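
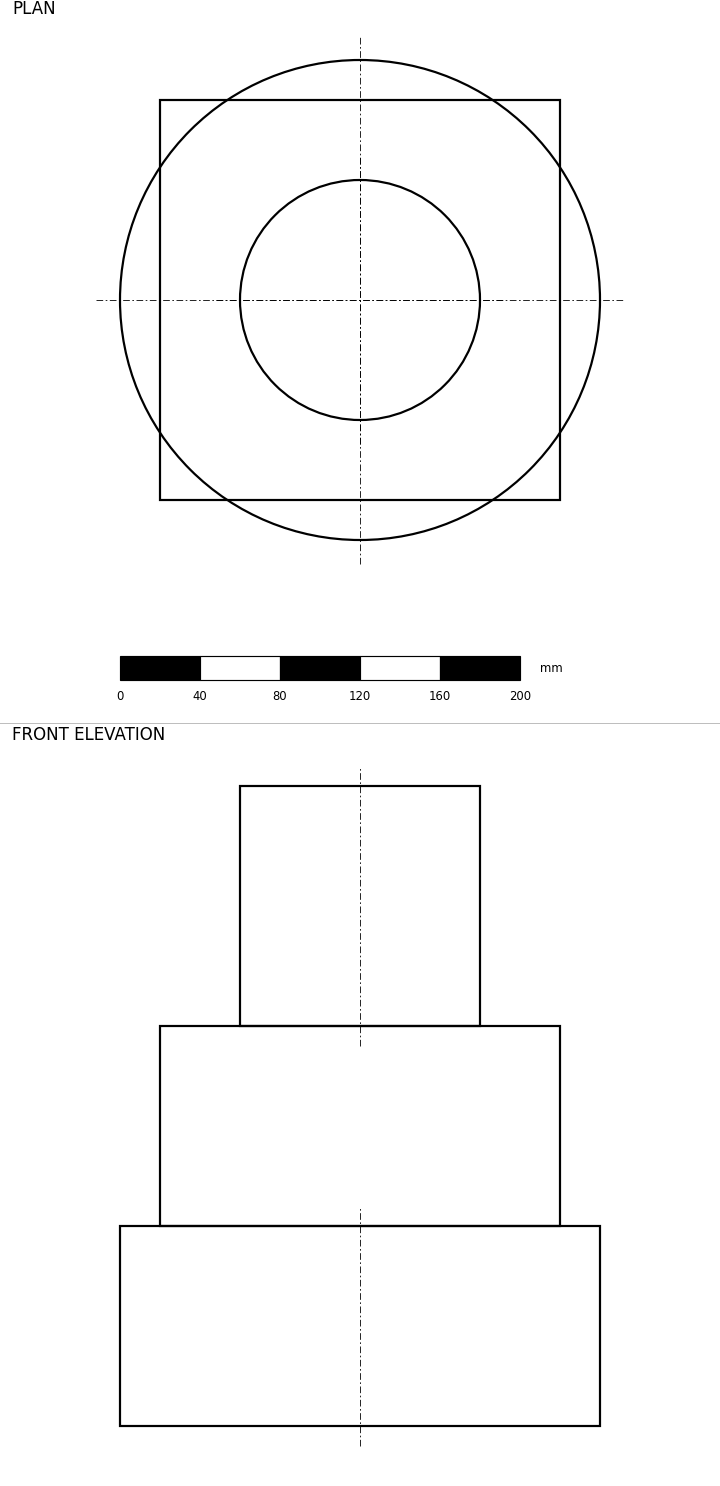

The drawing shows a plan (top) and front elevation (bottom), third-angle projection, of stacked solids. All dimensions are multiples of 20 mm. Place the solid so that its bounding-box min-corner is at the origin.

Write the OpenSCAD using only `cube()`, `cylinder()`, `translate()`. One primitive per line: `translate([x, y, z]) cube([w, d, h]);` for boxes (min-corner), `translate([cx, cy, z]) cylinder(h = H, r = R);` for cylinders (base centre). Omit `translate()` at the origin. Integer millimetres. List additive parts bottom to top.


translate([120, 120, 0]) cylinder(h = 100, r = 120);
translate([20, 20, 100]) cube([200, 200, 100]);
translate([120, 120, 200]) cylinder(h = 120, r = 60);


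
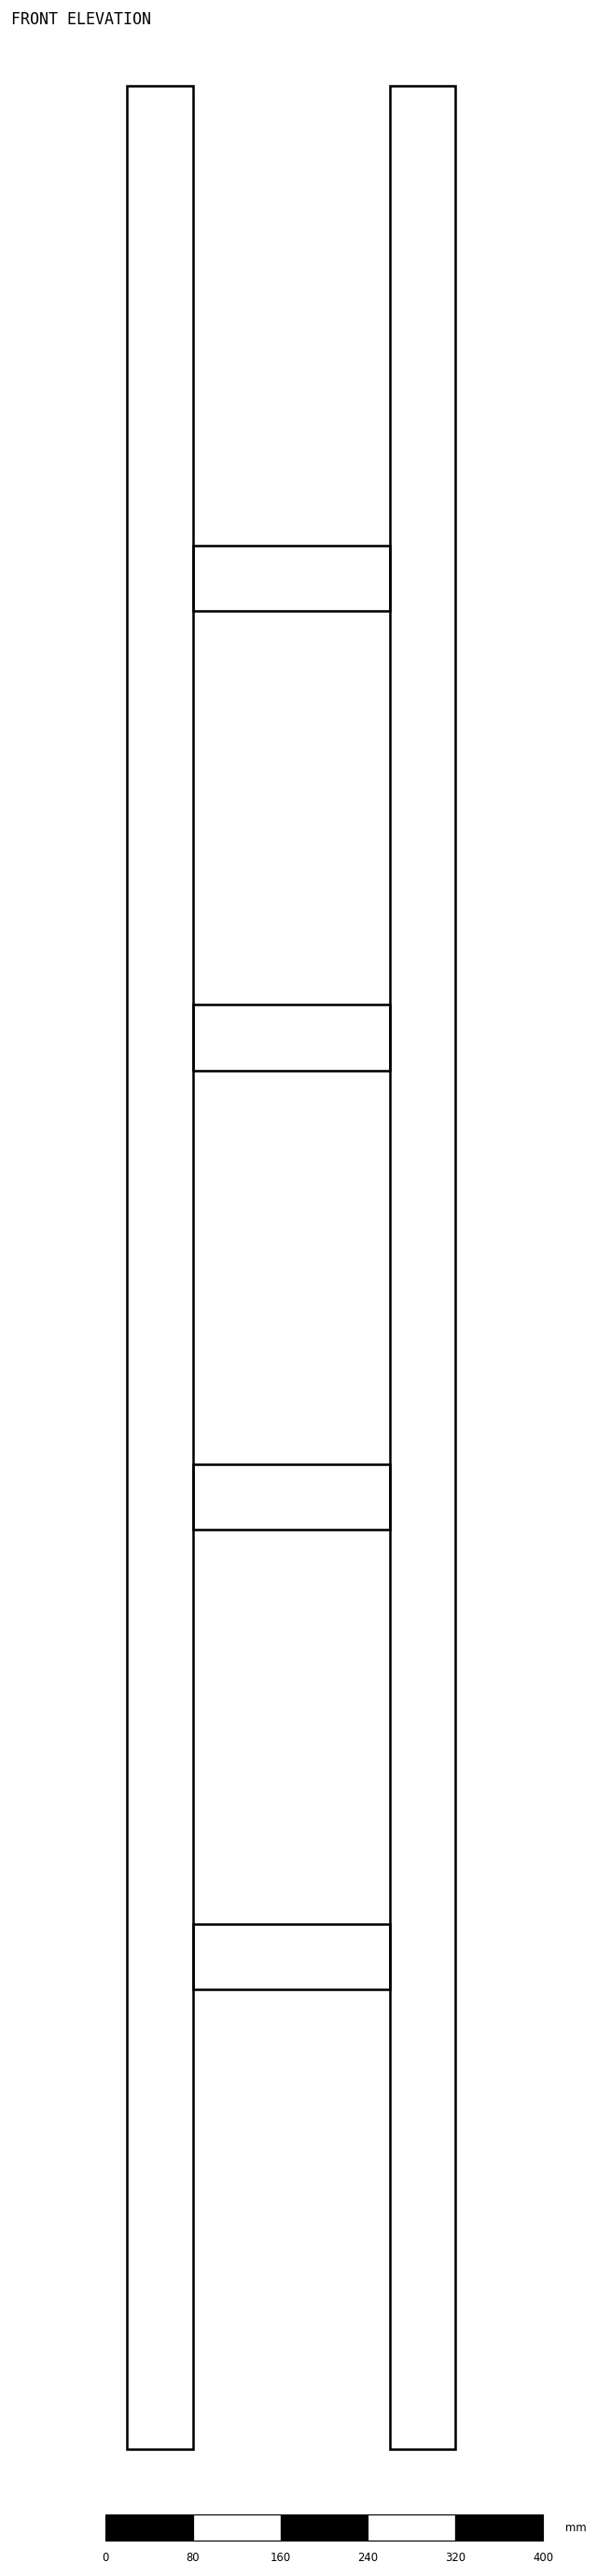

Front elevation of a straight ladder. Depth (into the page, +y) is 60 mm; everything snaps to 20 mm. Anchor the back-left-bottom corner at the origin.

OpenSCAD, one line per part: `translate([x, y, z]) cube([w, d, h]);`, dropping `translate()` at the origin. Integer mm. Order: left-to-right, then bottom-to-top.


cube([60, 60, 2160]);
translate([60, 0, 420]) cube([180, 60, 60]);
translate([60, 0, 840]) cube([180, 60, 60]);
translate([60, 0, 1260]) cube([180, 60, 60]);
translate([60, 0, 1680]) cube([180, 60, 60]);
translate([240, 0, 0]) cube([60, 60, 2160]);


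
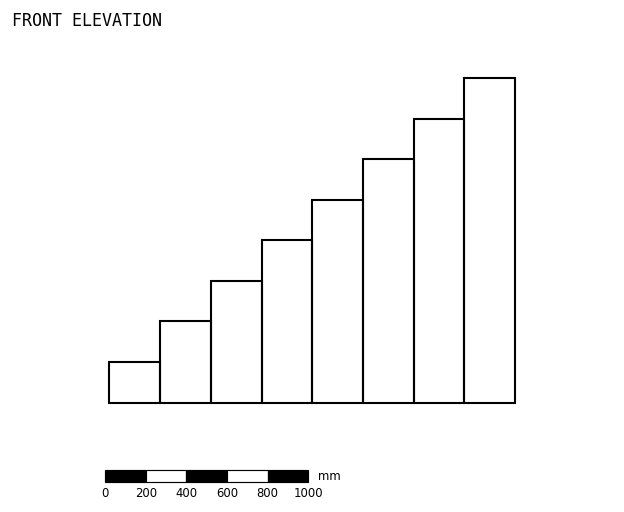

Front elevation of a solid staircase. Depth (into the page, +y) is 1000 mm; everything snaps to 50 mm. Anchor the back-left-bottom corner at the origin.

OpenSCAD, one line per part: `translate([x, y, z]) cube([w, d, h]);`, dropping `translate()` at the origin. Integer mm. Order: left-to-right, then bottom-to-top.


cube([250, 1000, 200]);
translate([250, 0, 0]) cube([250, 1000, 400]);
translate([500, 0, 0]) cube([250, 1000, 600]);
translate([750, 0, 0]) cube([250, 1000, 800]);
translate([1000, 0, 0]) cube([250, 1000, 1000]);
translate([1250, 0, 0]) cube([250, 1000, 1200]);
translate([1500, 0, 0]) cube([250, 1000, 1400]);
translate([1750, 0, 0]) cube([250, 1000, 1600]);


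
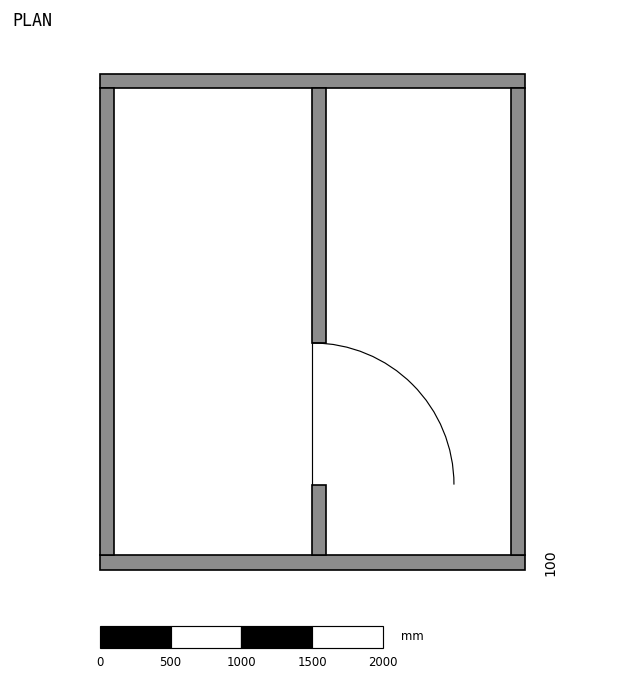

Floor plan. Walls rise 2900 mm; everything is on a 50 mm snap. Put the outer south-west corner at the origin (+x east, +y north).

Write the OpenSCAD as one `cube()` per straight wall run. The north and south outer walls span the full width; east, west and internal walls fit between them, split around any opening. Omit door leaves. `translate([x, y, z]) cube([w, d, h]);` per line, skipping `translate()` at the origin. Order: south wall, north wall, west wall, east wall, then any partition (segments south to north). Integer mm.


cube([3000, 100, 2900]);
translate([0, 3400, 0]) cube([3000, 100, 2900]);
translate([0, 100, 0]) cube([100, 3300, 2900]);
translate([2900, 100, 0]) cube([100, 3300, 2900]);
translate([1500, 100, 0]) cube([100, 500, 2900]);
translate([1500, 1600, 0]) cube([100, 1800, 2900]);


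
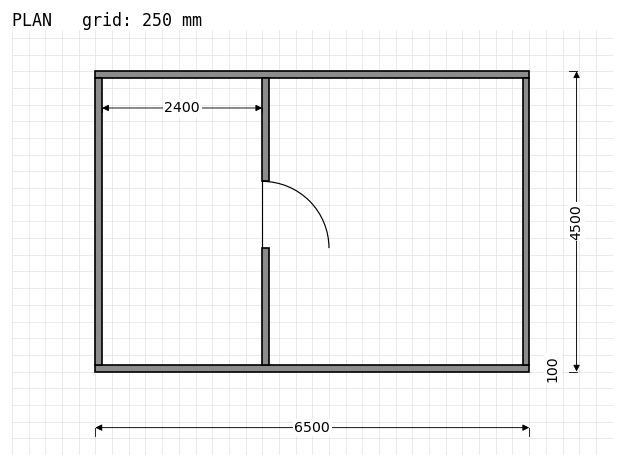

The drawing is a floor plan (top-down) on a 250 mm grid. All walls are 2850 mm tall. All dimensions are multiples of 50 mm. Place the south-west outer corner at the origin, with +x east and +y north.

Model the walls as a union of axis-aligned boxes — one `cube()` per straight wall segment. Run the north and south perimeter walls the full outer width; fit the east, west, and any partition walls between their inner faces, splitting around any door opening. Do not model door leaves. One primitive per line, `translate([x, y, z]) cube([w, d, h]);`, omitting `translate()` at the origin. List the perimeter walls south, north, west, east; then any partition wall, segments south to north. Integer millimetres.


cube([6500, 100, 2850]);
translate([0, 4400, 0]) cube([6500, 100, 2850]);
translate([0, 100, 0]) cube([100, 4300, 2850]);
translate([6400, 100, 0]) cube([100, 4300, 2850]);
translate([2500, 100, 0]) cube([100, 1750, 2850]);
translate([2500, 2850, 0]) cube([100, 1550, 2850]);


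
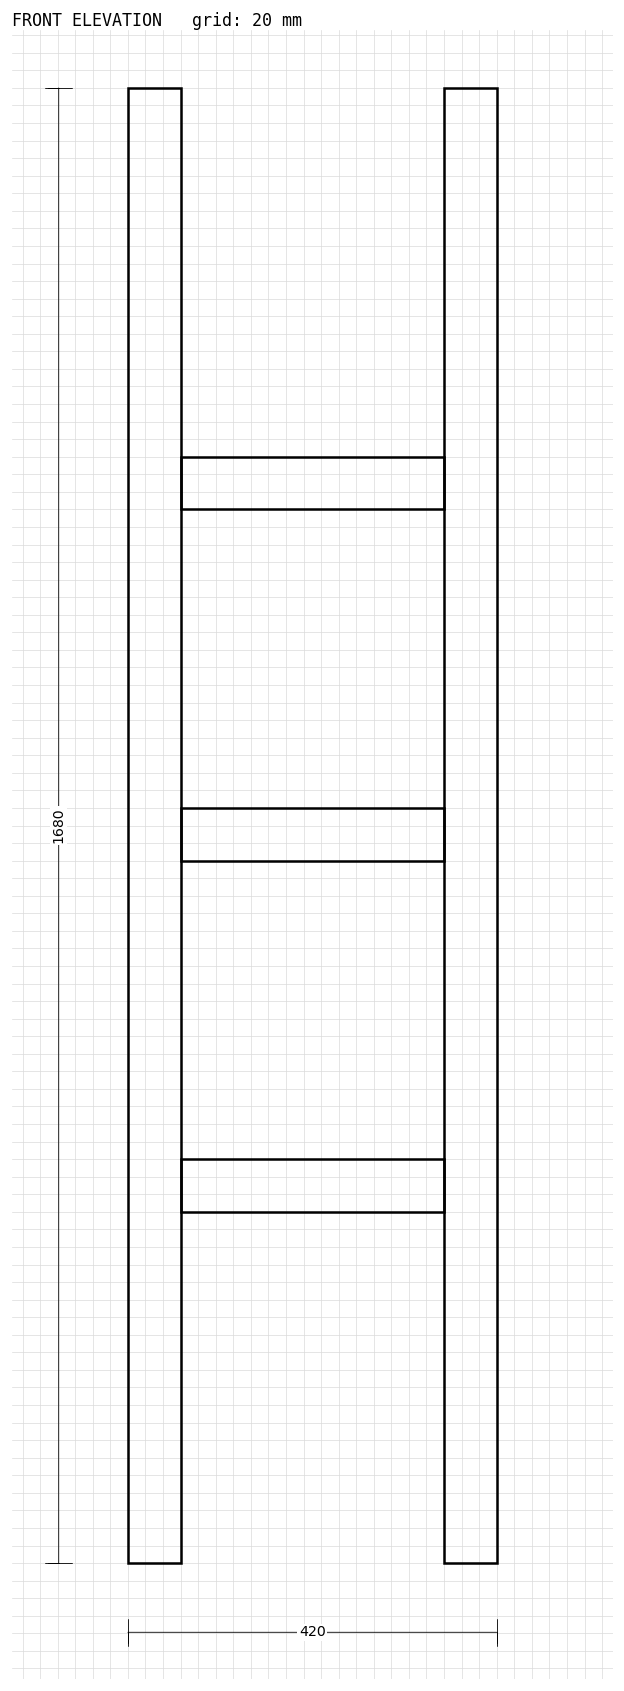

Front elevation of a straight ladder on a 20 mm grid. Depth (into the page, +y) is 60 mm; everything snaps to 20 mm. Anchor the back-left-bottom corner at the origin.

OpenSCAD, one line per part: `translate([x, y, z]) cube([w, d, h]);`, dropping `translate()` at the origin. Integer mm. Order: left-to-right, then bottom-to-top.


cube([60, 60, 1680]);
translate([60, 0, 400]) cube([300, 60, 60]);
translate([60, 0, 800]) cube([300, 60, 60]);
translate([60, 0, 1200]) cube([300, 60, 60]);
translate([360, 0, 0]) cube([60, 60, 1680]);


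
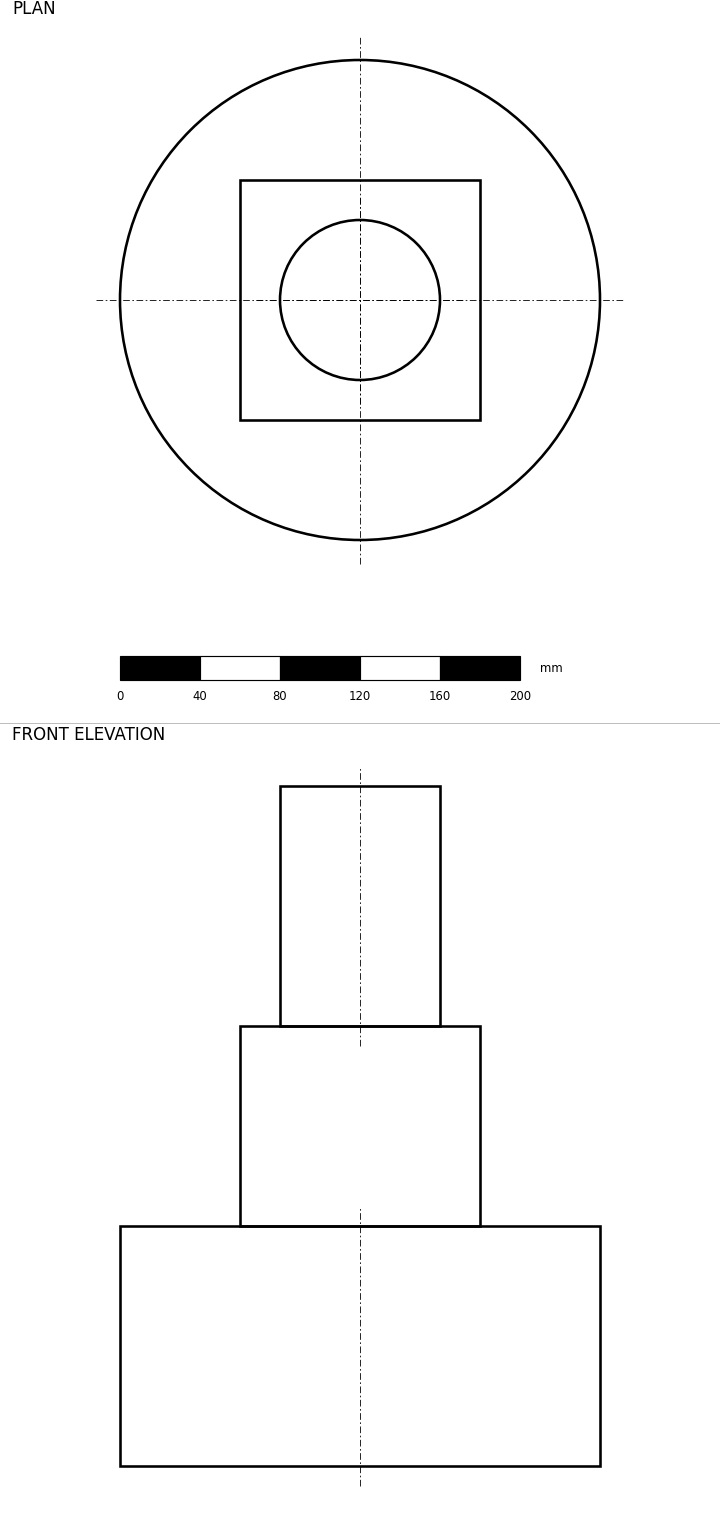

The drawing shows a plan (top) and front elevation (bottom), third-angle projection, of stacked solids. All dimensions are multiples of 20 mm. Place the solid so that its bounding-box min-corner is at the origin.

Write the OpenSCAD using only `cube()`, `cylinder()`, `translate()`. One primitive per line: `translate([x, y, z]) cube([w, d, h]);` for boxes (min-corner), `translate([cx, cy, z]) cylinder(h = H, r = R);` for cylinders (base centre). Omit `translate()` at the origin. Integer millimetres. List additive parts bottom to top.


translate([120, 120, 0]) cylinder(h = 120, r = 120);
translate([60, 60, 120]) cube([120, 120, 100]);
translate([120, 120, 220]) cylinder(h = 120, r = 40);


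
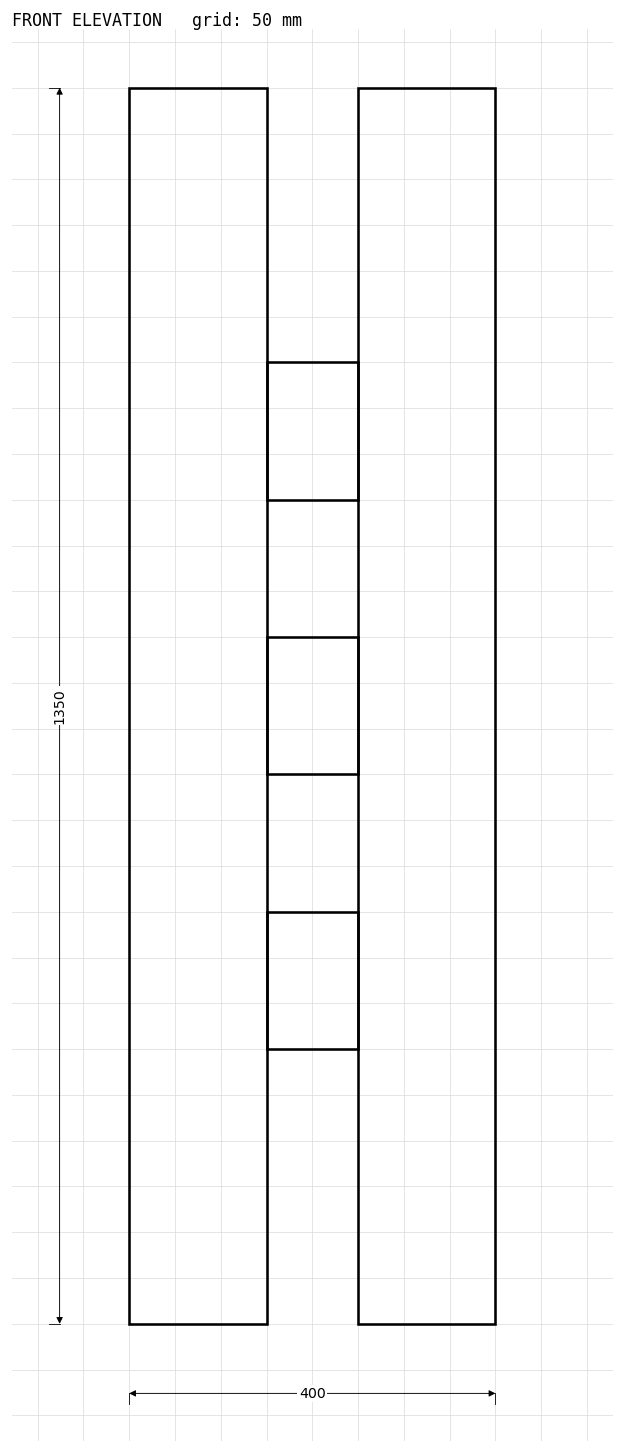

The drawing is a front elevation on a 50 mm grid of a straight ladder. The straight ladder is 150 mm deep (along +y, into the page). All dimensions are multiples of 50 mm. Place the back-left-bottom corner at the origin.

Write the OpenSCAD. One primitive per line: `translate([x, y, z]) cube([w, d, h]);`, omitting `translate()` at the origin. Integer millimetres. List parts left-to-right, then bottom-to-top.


cube([150, 150, 1350]);
translate([150, 0, 300]) cube([100, 150, 150]);
translate([150, 0, 600]) cube([100, 150, 150]);
translate([150, 0, 900]) cube([100, 150, 150]);
translate([250, 0, 0]) cube([150, 150, 1350]);


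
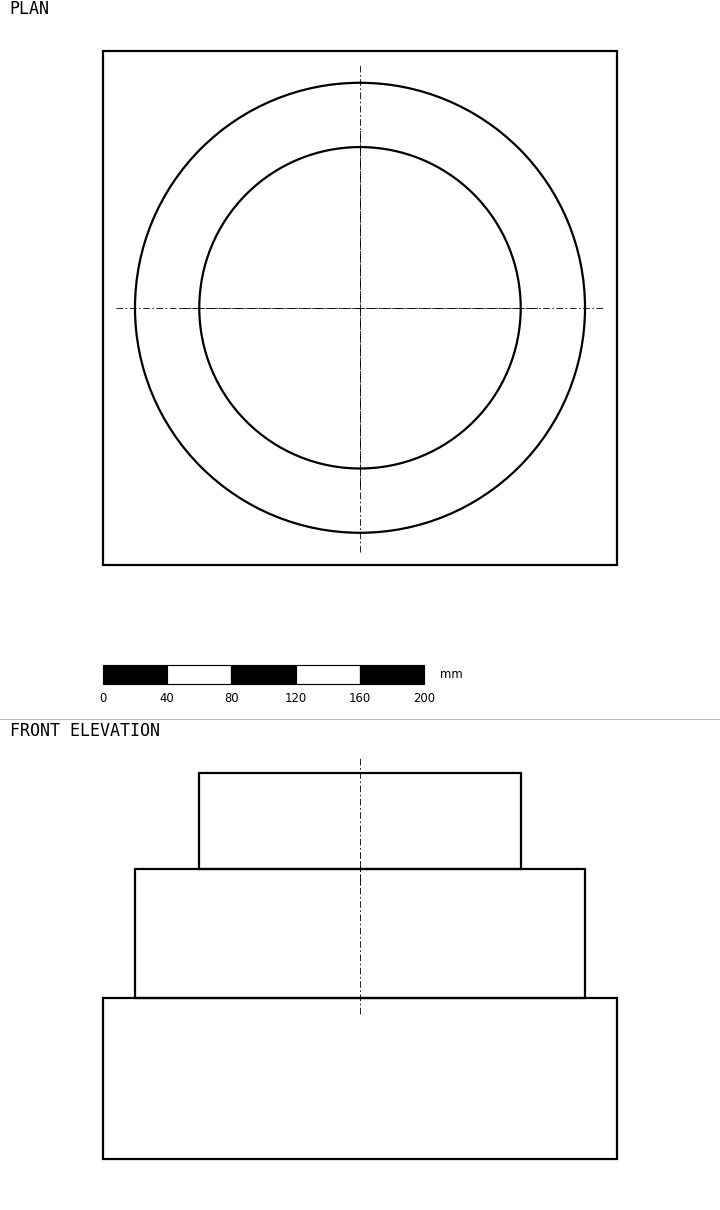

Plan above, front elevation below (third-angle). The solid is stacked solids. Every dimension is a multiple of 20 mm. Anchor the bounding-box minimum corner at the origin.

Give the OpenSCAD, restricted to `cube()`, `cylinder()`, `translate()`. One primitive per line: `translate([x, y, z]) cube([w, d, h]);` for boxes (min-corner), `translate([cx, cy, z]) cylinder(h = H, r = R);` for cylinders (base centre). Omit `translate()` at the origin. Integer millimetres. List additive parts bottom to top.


cube([320, 320, 100]);
translate([160, 160, 100]) cylinder(h = 80, r = 140);
translate([160, 160, 180]) cylinder(h = 60, r = 100);


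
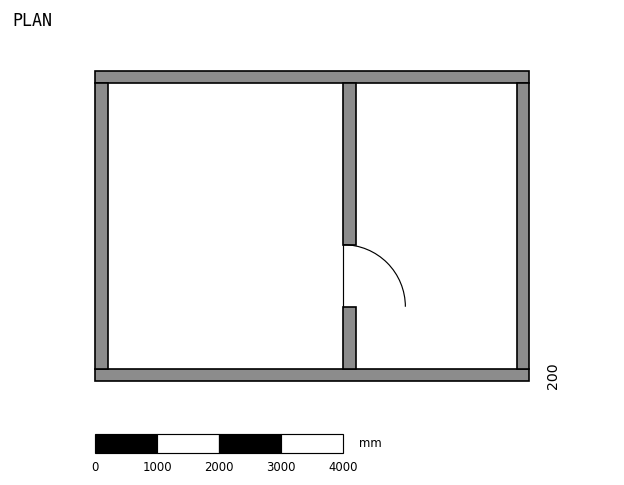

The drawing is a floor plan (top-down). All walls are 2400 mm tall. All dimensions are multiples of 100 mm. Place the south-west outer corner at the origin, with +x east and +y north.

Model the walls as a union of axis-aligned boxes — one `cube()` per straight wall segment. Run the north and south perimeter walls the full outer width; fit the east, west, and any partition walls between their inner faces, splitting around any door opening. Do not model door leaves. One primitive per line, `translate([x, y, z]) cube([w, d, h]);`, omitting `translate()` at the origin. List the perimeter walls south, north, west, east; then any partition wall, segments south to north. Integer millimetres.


cube([7000, 200, 2400]);
translate([0, 4800, 0]) cube([7000, 200, 2400]);
translate([0, 200, 0]) cube([200, 4600, 2400]);
translate([6800, 200, 0]) cube([200, 4600, 2400]);
translate([4000, 200, 0]) cube([200, 1000, 2400]);
translate([4000, 2200, 0]) cube([200, 2600, 2400]);


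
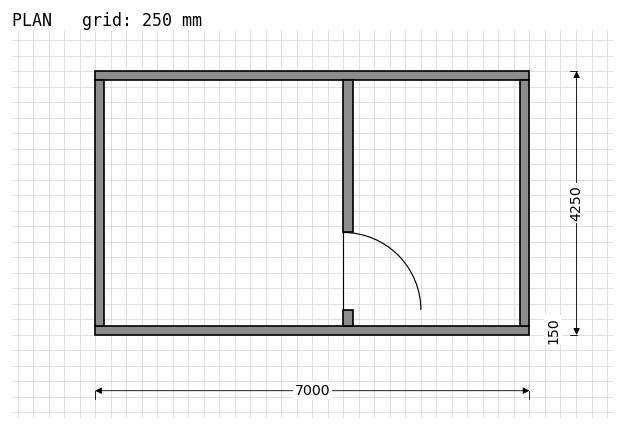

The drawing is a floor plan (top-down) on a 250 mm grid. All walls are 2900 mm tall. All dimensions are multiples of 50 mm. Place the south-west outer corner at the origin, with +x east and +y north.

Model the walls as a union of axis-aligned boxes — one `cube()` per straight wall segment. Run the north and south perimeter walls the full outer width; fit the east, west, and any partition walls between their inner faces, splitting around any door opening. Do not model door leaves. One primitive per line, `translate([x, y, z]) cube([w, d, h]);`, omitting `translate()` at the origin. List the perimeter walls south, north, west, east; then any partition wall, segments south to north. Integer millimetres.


cube([7000, 150, 2900]);
translate([0, 4100, 0]) cube([7000, 150, 2900]);
translate([0, 150, 0]) cube([150, 3950, 2900]);
translate([6850, 150, 0]) cube([150, 3950, 2900]);
translate([4000, 150, 0]) cube([150, 250, 2900]);
translate([4000, 1650, 0]) cube([150, 2450, 2900]);


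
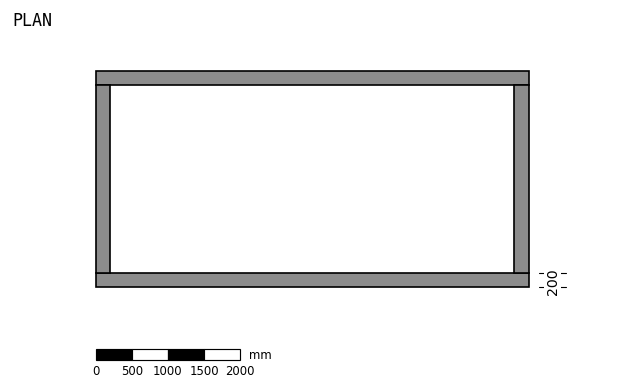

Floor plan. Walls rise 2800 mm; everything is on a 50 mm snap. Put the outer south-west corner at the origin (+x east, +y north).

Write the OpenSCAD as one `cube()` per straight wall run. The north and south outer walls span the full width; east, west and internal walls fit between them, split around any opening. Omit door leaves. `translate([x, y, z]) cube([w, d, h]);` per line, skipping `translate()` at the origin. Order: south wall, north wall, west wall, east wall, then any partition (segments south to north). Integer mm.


cube([6000, 200, 2800]);
translate([0, 2800, 0]) cube([6000, 200, 2800]);
translate([0, 200, 0]) cube([200, 2600, 2800]);
translate([5800, 200, 0]) cube([200, 2600, 2800]);


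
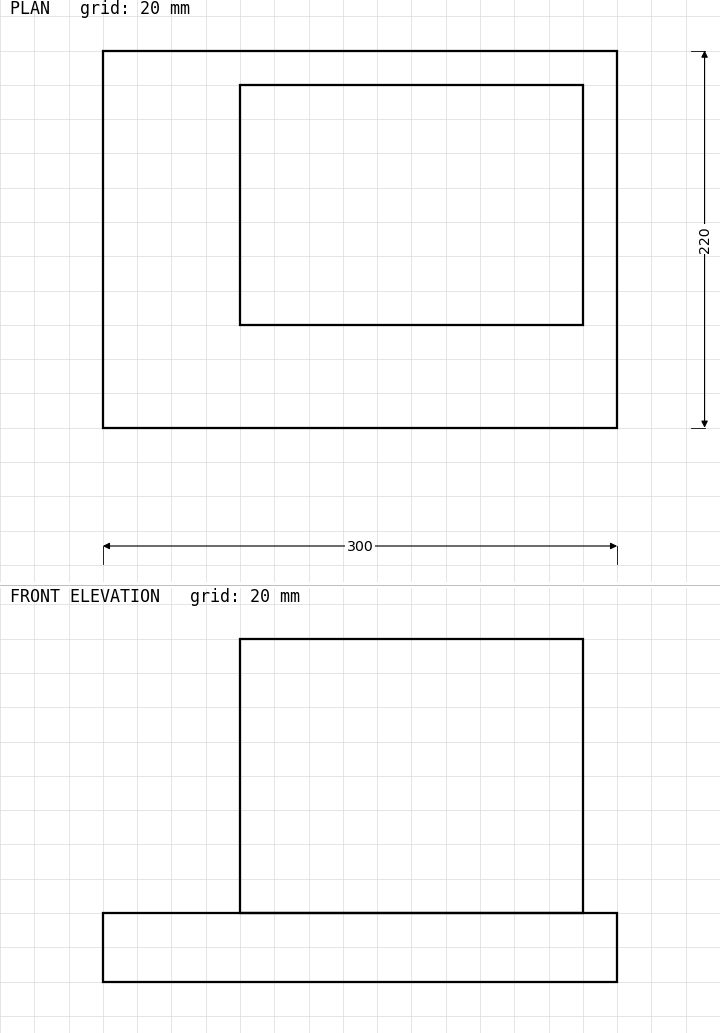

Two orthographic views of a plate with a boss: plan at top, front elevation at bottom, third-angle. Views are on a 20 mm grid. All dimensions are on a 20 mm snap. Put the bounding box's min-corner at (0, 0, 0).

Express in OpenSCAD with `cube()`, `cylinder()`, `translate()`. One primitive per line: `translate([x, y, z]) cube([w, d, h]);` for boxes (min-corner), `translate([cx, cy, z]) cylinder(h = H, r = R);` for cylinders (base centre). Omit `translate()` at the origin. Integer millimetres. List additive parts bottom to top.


cube([300, 220, 40]);
translate([80, 60, 40]) cube([200, 140, 160]);


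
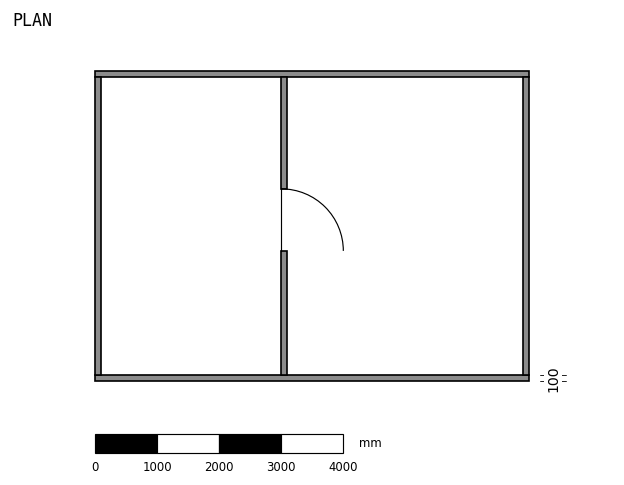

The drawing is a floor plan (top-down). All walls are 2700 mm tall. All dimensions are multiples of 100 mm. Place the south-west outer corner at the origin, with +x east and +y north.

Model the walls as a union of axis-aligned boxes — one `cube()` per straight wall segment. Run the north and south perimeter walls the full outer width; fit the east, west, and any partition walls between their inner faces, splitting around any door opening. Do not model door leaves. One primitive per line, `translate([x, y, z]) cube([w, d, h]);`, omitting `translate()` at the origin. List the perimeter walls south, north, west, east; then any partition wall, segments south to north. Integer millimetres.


cube([7000, 100, 2700]);
translate([0, 4900, 0]) cube([7000, 100, 2700]);
translate([0, 100, 0]) cube([100, 4800, 2700]);
translate([6900, 100, 0]) cube([100, 4800, 2700]);
translate([3000, 100, 0]) cube([100, 2000, 2700]);
translate([3000, 3100, 0]) cube([100, 1800, 2700]);


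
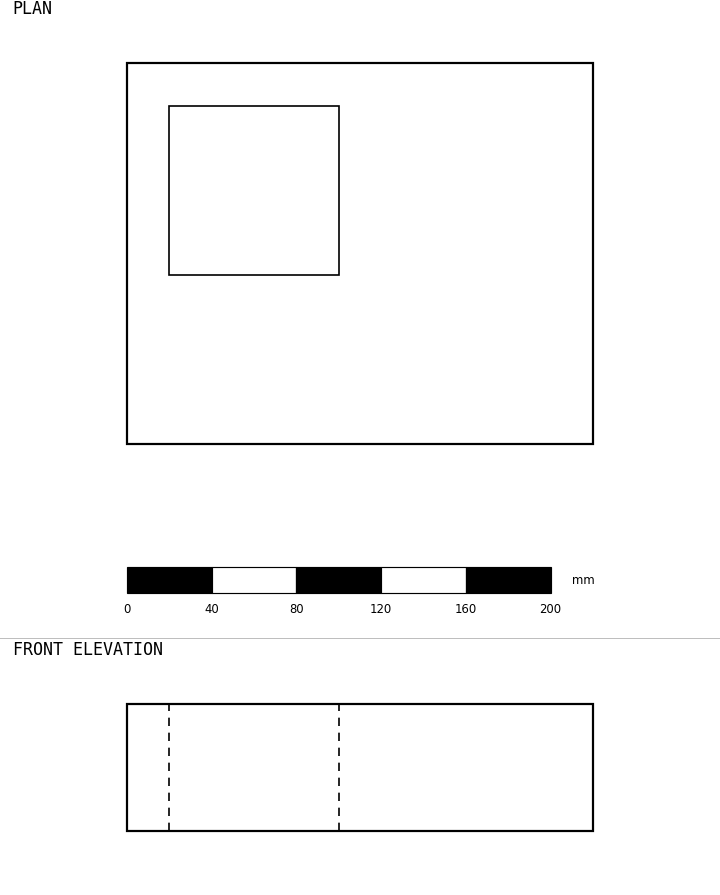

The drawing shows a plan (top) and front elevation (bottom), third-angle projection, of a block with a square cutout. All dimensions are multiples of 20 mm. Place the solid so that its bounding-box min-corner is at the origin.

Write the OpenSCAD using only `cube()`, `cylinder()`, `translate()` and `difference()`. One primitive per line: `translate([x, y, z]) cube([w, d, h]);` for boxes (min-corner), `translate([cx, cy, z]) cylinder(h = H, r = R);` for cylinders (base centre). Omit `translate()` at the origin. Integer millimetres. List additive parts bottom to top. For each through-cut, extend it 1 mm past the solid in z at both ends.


difference() {
  cube([220, 180, 60]);
  translate([20, 80, -1]) cube([80, 80, 62]);
}


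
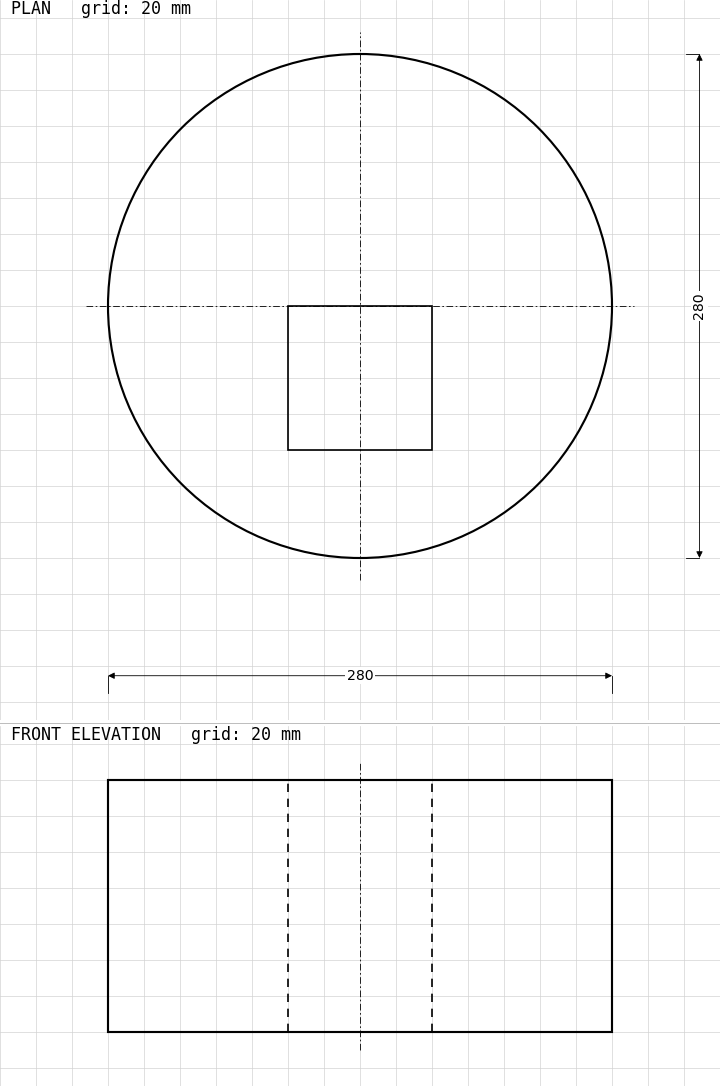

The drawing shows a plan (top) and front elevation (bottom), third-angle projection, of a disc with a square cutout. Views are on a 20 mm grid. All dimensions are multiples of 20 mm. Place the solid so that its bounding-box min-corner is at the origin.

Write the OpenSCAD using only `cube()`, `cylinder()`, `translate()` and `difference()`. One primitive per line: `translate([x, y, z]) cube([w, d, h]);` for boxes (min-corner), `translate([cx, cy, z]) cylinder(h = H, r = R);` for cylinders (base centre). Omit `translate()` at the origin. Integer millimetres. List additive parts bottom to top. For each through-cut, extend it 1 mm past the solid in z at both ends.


difference() {
  translate([140, 140, 0]) cylinder(h = 140, r = 140);
  translate([100, 60, -1]) cube([80, 80, 142]);
}


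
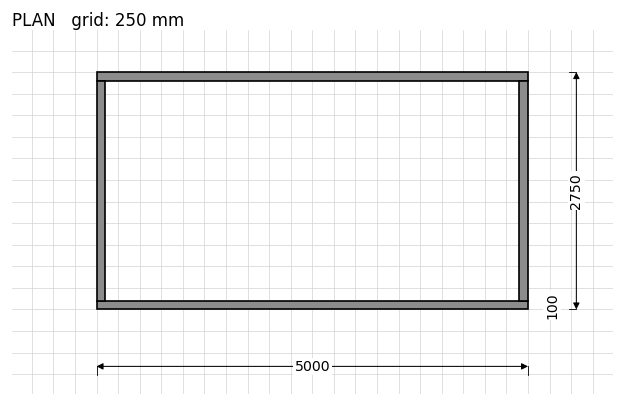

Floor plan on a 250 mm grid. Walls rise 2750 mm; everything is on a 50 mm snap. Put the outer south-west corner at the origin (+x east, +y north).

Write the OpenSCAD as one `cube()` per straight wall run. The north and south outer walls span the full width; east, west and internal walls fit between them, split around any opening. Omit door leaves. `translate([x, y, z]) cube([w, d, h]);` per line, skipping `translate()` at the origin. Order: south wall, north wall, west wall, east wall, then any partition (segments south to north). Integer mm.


cube([5000, 100, 2750]);
translate([0, 2650, 0]) cube([5000, 100, 2750]);
translate([0, 100, 0]) cube([100, 2550, 2750]);
translate([4900, 100, 0]) cube([100, 2550, 2750]);


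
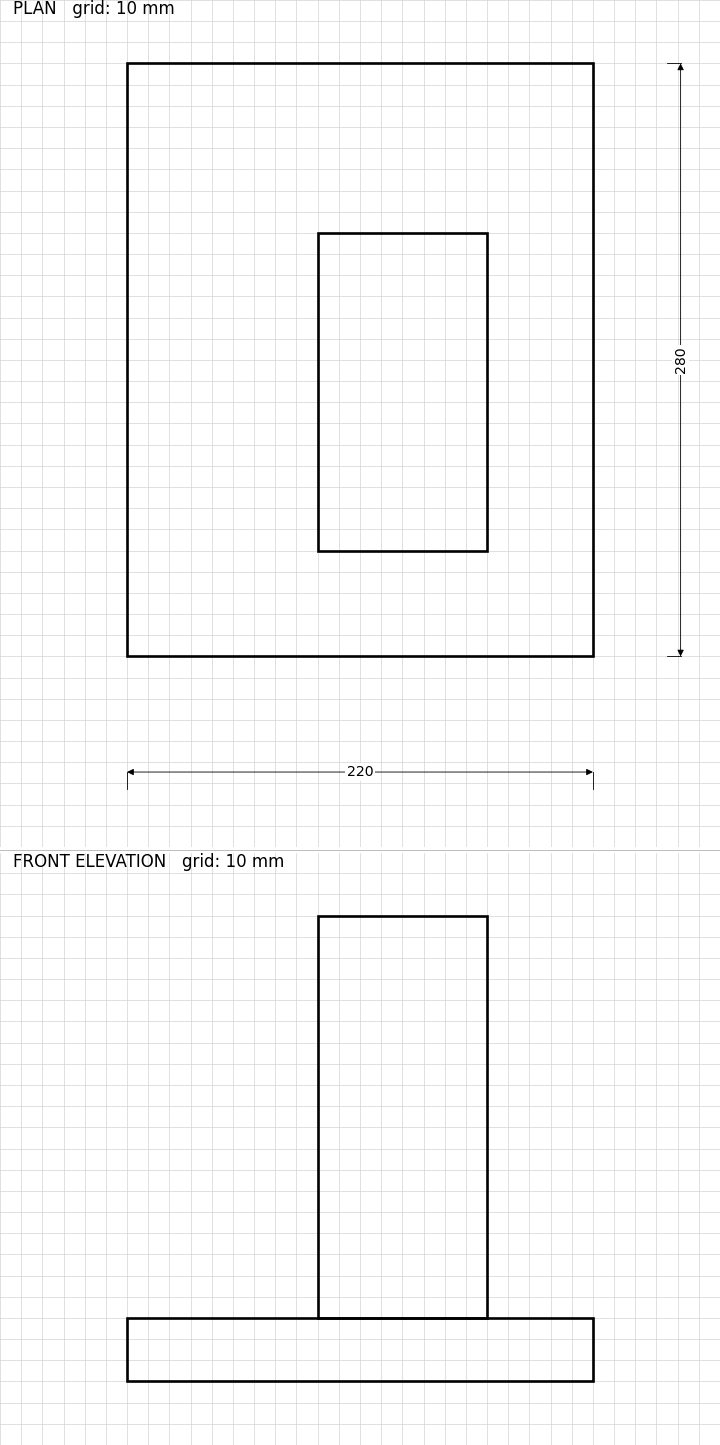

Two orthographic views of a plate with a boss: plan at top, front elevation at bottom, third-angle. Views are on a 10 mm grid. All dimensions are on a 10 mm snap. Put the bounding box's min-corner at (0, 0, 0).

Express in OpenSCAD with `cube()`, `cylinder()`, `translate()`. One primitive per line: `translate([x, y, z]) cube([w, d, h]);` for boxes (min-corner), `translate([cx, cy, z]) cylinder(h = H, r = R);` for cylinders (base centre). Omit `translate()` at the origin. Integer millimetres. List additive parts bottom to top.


cube([220, 280, 30]);
translate([90, 50, 30]) cube([80, 150, 190]);


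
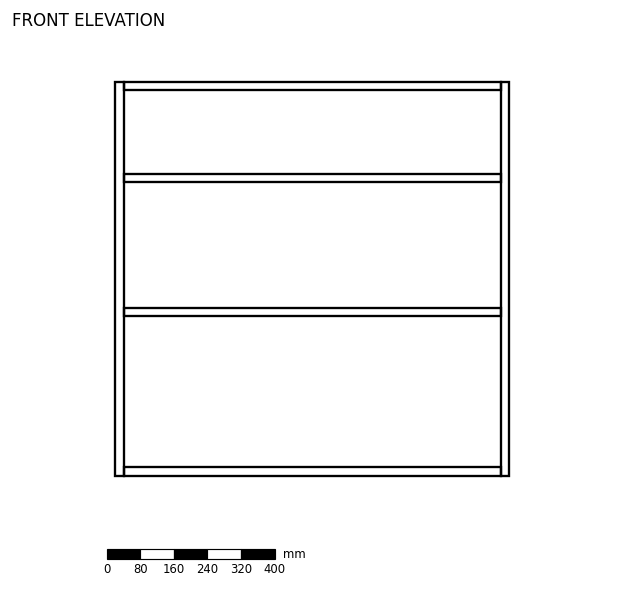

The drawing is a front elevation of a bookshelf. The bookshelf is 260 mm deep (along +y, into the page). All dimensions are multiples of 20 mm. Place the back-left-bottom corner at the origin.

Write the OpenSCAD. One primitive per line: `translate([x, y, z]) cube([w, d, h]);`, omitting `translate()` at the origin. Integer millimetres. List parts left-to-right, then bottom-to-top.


cube([20, 260, 940]);
translate([20, 0, 0]) cube([900, 260, 20]);
translate([20, 0, 380]) cube([900, 260, 20]);
translate([20, 0, 700]) cube([900, 260, 20]);
translate([20, 0, 920]) cube([900, 260, 20]);
translate([920, 0, 0]) cube([20, 260, 940]);


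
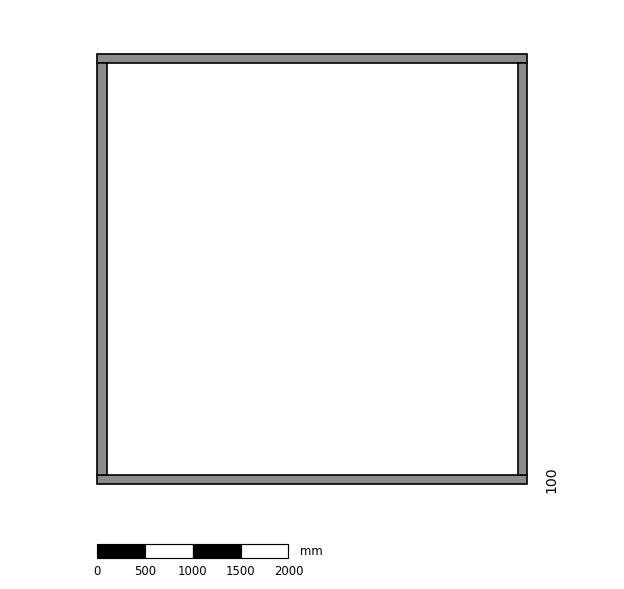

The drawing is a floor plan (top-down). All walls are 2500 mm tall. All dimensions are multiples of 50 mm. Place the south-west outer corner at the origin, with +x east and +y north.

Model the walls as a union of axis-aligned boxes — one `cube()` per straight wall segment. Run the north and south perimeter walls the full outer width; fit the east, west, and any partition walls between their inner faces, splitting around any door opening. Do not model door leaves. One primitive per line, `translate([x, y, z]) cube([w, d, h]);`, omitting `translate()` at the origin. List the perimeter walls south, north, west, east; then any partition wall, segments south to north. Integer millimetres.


cube([4500, 100, 2500]);
translate([0, 4400, 0]) cube([4500, 100, 2500]);
translate([0, 100, 0]) cube([100, 4300, 2500]);
translate([4400, 100, 0]) cube([100, 4300, 2500]);


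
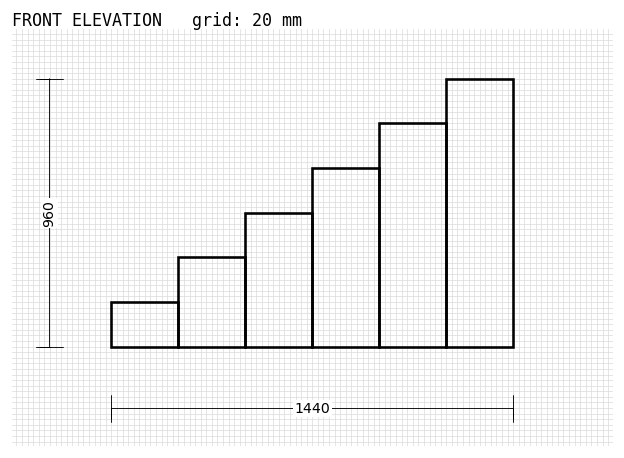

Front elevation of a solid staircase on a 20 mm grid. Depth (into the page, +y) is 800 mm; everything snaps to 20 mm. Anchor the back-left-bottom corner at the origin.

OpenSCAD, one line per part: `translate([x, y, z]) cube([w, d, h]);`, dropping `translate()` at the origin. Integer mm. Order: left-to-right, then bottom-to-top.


cube([240, 800, 160]);
translate([240, 0, 0]) cube([240, 800, 320]);
translate([480, 0, 0]) cube([240, 800, 480]);
translate([720, 0, 0]) cube([240, 800, 640]);
translate([960, 0, 0]) cube([240, 800, 800]);
translate([1200, 0, 0]) cube([240, 800, 960]);


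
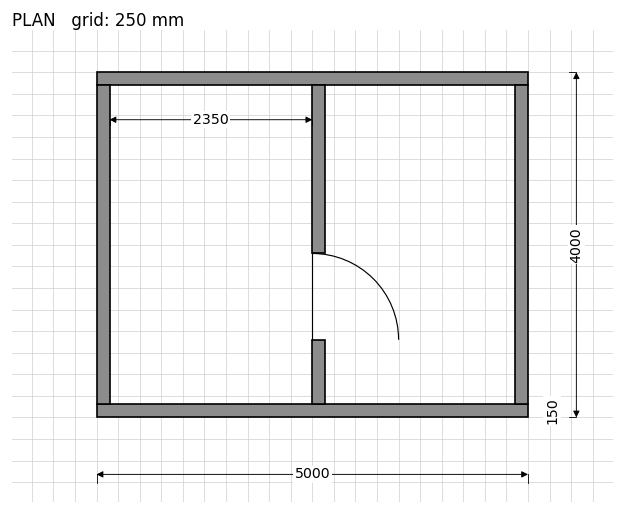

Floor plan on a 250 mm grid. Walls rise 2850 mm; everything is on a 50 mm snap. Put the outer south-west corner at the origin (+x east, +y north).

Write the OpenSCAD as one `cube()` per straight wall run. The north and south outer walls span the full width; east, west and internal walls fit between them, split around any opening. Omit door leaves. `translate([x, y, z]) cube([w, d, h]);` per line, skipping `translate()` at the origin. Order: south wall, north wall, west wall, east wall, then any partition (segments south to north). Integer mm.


cube([5000, 150, 2850]);
translate([0, 3850, 0]) cube([5000, 150, 2850]);
translate([0, 150, 0]) cube([150, 3700, 2850]);
translate([4850, 150, 0]) cube([150, 3700, 2850]);
translate([2500, 150, 0]) cube([150, 750, 2850]);
translate([2500, 1900, 0]) cube([150, 1950, 2850]);


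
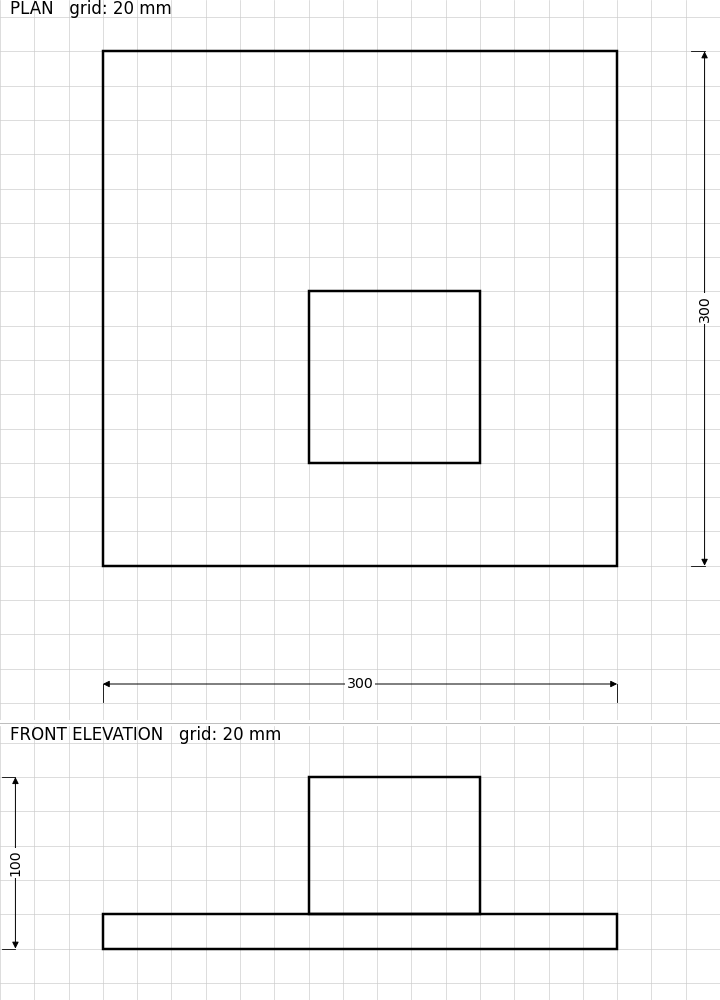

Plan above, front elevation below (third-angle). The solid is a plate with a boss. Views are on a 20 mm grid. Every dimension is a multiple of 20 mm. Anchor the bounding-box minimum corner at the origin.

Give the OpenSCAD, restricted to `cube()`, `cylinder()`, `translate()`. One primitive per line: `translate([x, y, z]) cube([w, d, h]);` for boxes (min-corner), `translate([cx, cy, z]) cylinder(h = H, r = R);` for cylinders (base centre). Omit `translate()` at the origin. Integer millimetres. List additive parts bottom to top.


cube([300, 300, 20]);
translate([120, 60, 20]) cube([100, 100, 80]);


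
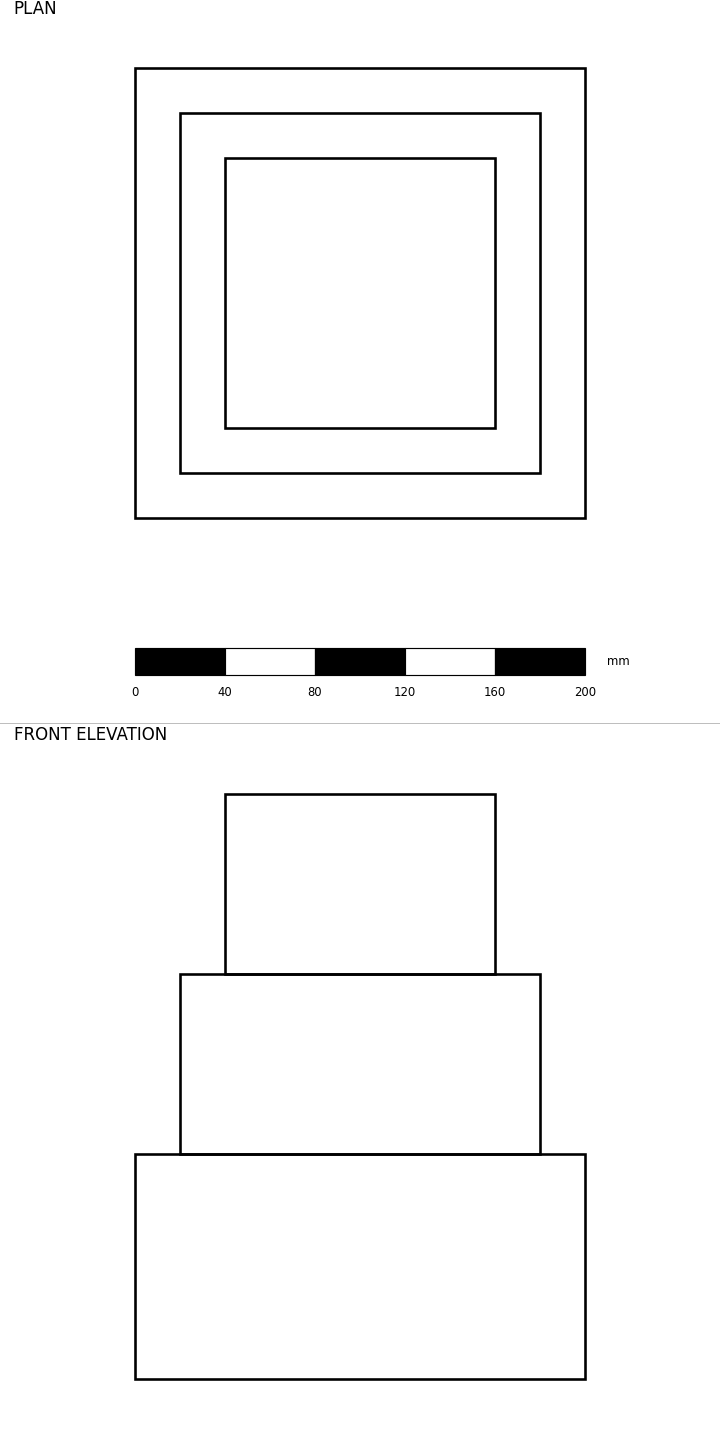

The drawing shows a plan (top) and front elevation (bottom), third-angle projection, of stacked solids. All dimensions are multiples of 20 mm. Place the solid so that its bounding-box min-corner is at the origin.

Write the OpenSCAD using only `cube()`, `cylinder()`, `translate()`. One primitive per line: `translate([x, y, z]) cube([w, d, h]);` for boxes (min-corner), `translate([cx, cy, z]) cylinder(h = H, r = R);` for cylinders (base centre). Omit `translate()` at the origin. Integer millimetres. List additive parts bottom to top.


cube([200, 200, 100]);
translate([20, 20, 100]) cube([160, 160, 80]);
translate([40, 40, 180]) cube([120, 120, 80]);


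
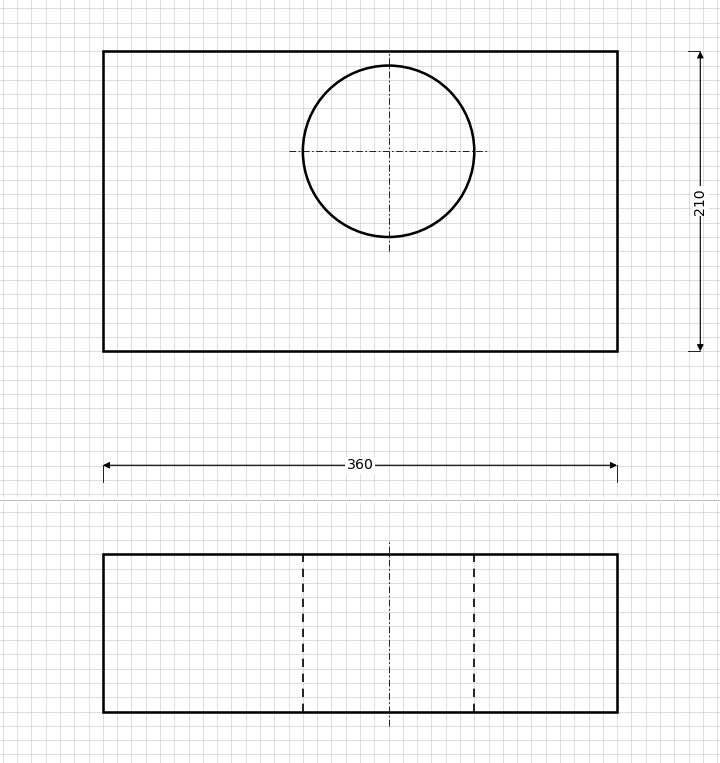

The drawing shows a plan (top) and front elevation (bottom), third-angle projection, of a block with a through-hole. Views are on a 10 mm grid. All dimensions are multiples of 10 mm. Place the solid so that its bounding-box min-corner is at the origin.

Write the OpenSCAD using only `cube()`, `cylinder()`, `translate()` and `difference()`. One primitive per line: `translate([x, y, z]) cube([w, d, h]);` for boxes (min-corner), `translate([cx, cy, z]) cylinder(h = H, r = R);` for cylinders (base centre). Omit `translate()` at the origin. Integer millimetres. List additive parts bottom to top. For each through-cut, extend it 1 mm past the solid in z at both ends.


difference() {
  cube([360, 210, 110]);
  translate([200, 140, -1]) cylinder(h = 112, r = 60);
}


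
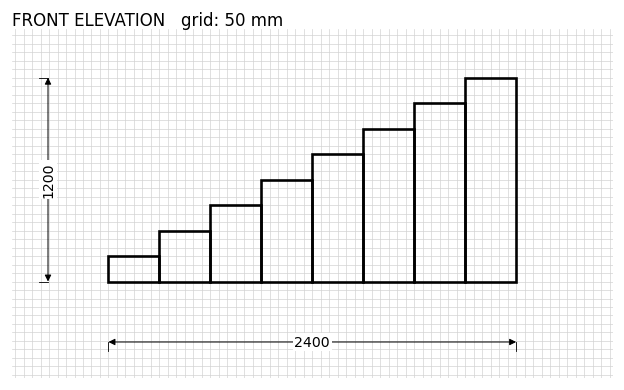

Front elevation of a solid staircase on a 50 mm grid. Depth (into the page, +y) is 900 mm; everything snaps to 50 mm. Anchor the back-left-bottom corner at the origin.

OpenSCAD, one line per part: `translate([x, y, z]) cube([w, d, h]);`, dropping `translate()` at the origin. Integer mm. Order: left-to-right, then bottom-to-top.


cube([300, 900, 150]);
translate([300, 0, 0]) cube([300, 900, 300]);
translate([600, 0, 0]) cube([300, 900, 450]);
translate([900, 0, 0]) cube([300, 900, 600]);
translate([1200, 0, 0]) cube([300, 900, 750]);
translate([1500, 0, 0]) cube([300, 900, 900]);
translate([1800, 0, 0]) cube([300, 900, 1050]);
translate([2100, 0, 0]) cube([300, 900, 1200]);


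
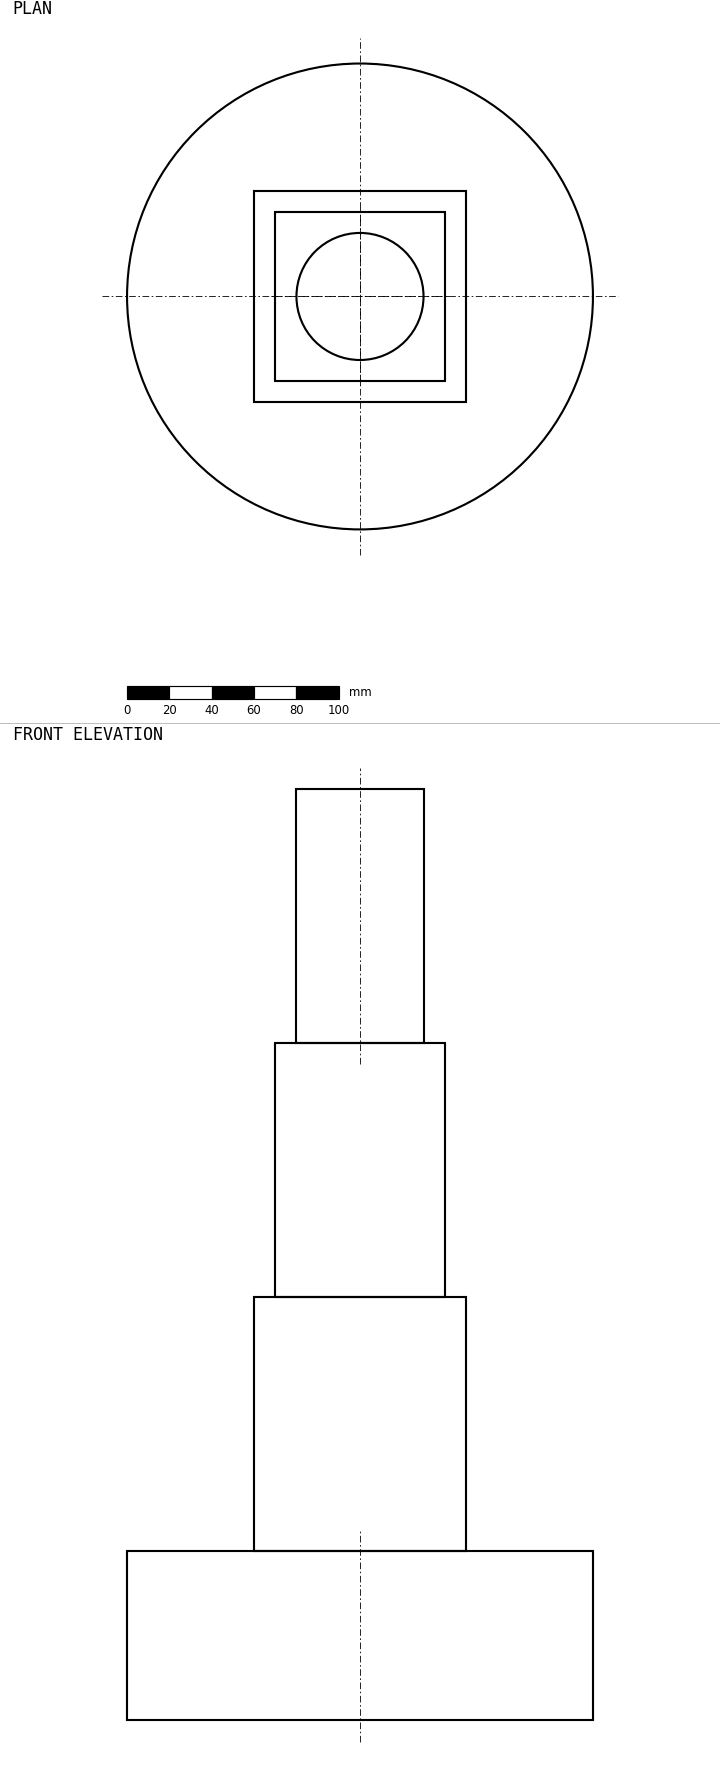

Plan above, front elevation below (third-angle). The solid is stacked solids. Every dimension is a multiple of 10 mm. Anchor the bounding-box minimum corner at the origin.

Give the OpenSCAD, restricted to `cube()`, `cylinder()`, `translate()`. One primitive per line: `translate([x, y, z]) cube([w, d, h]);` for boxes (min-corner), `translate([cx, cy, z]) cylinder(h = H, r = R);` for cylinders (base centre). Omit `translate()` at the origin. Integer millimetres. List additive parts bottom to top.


translate([110, 110, 0]) cylinder(h = 80, r = 110);
translate([60, 60, 80]) cube([100, 100, 120]);
translate([70, 70, 200]) cube([80, 80, 120]);
translate([110, 110, 320]) cylinder(h = 120, r = 30);


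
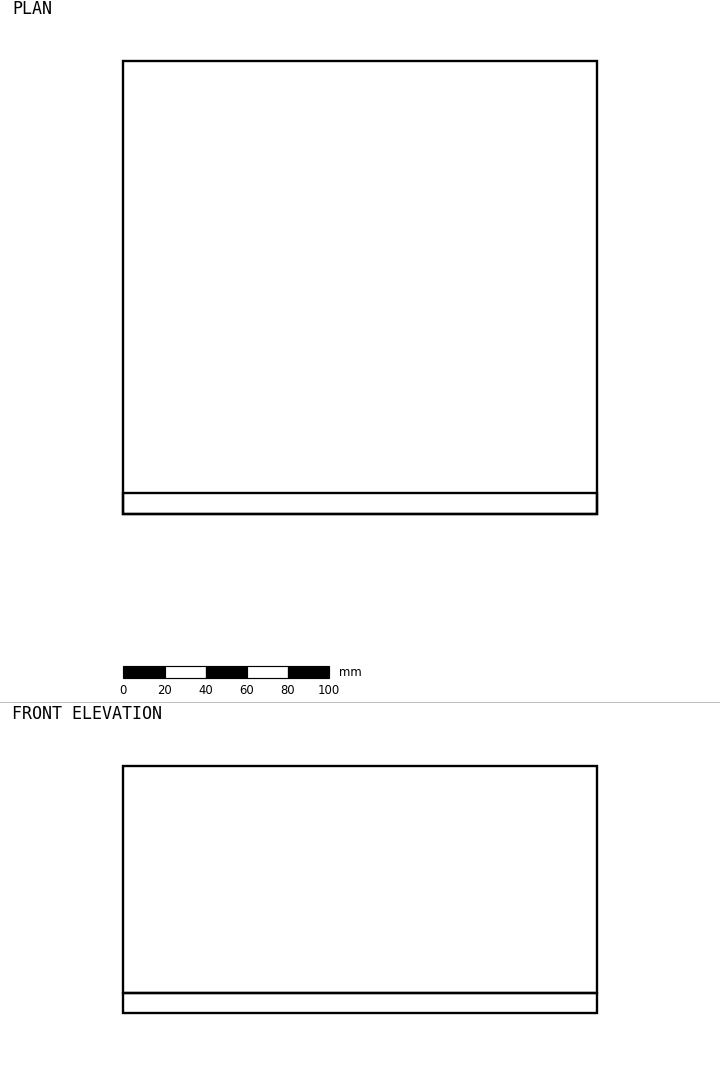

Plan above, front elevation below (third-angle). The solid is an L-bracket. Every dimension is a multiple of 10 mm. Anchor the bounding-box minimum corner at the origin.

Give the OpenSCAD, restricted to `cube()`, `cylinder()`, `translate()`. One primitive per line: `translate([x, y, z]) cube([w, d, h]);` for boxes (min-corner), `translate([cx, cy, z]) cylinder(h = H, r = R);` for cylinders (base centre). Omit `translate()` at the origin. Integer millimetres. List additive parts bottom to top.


cube([230, 220, 10]);
translate([0, 0, 10]) cube([230, 10, 110]);


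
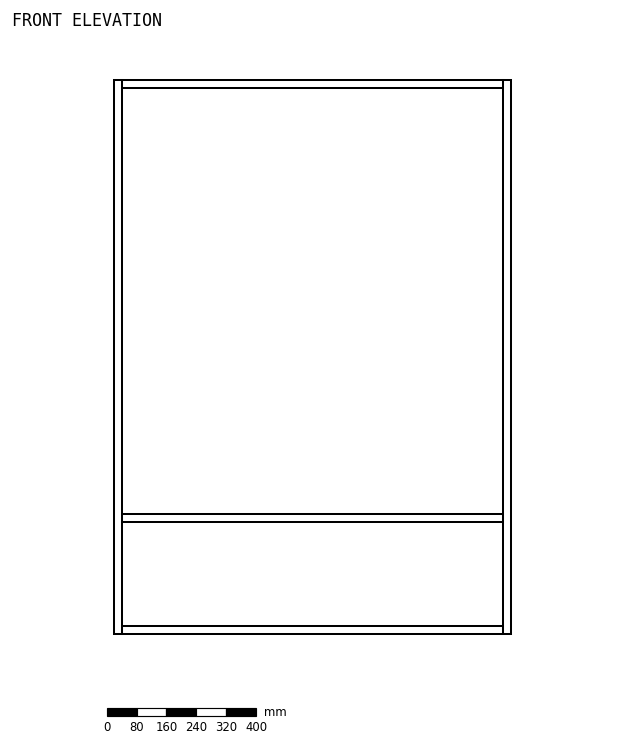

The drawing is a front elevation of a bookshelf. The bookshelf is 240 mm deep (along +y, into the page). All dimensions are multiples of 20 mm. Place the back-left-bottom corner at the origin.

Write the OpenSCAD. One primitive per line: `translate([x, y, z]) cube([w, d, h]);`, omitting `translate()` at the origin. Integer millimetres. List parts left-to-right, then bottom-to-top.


cube([20, 240, 1480]);
translate([20, 0, 0]) cube([1020, 240, 20]);
translate([20, 0, 300]) cube([1020, 240, 20]);
translate([20, 0, 1460]) cube([1020, 240, 20]);
translate([1040, 0, 0]) cube([20, 240, 1480]);


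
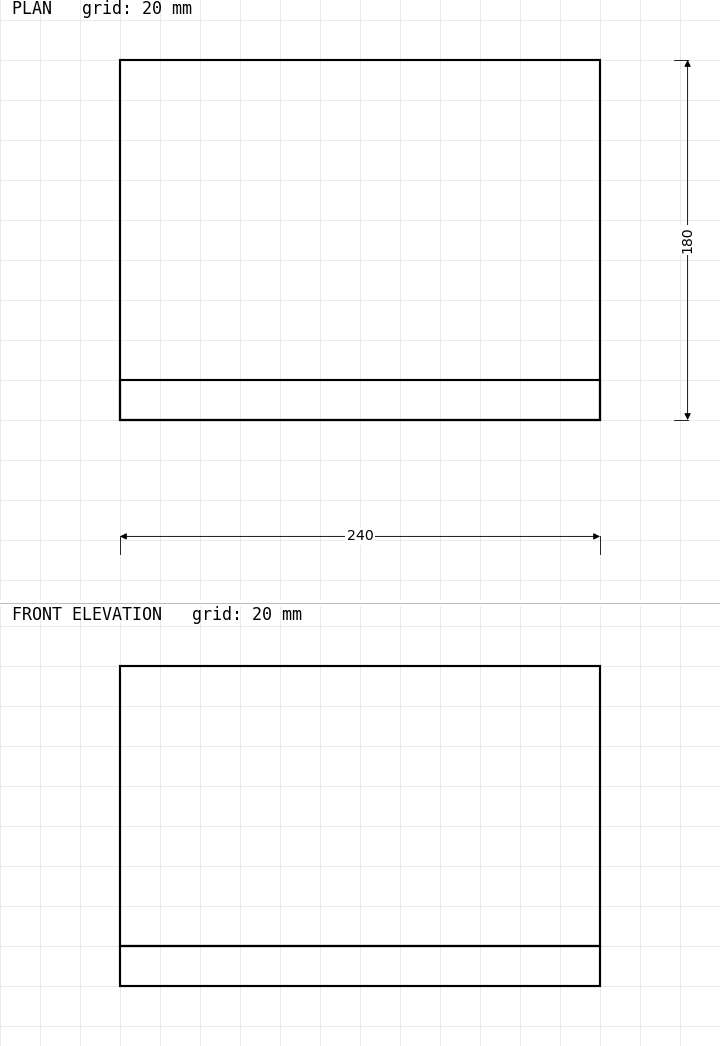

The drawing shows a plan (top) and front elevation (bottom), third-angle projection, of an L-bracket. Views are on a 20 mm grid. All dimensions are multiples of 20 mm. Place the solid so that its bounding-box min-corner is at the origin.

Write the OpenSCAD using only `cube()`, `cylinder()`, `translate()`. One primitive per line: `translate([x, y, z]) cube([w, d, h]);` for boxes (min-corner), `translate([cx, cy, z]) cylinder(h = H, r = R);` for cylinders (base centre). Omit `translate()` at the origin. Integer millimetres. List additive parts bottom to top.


cube([240, 180, 20]);
translate([0, 0, 20]) cube([240, 20, 140]);


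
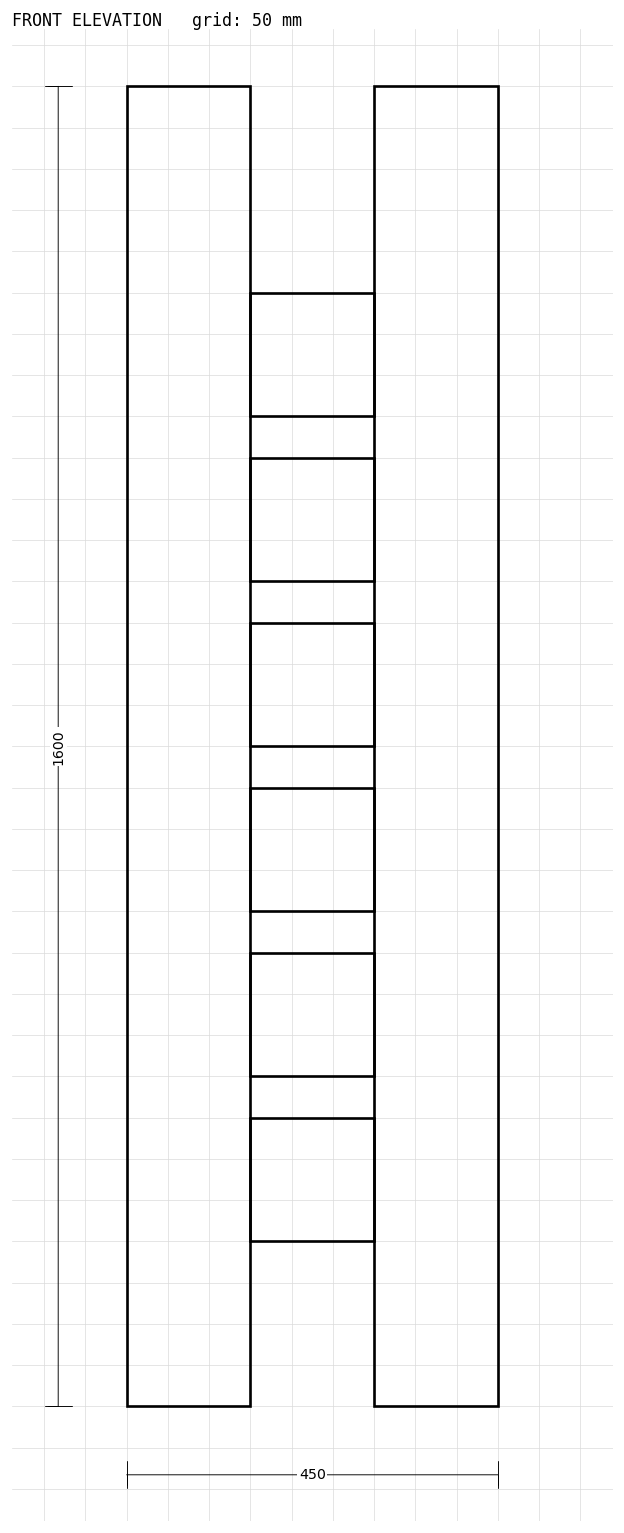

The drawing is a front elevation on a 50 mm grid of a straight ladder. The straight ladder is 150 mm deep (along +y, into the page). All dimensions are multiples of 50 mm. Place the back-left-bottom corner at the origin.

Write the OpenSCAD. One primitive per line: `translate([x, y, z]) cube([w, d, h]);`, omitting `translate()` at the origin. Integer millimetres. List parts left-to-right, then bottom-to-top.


cube([150, 150, 1600]);
translate([150, 0, 200]) cube([150, 150, 150]);
translate([150, 0, 400]) cube([150, 150, 150]);
translate([150, 0, 600]) cube([150, 150, 150]);
translate([150, 0, 800]) cube([150, 150, 150]);
translate([150, 0, 1000]) cube([150, 150, 150]);
translate([150, 0, 1200]) cube([150, 150, 150]);
translate([300, 0, 0]) cube([150, 150, 1600]);


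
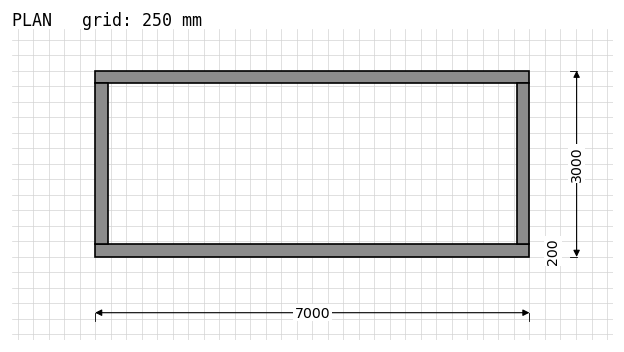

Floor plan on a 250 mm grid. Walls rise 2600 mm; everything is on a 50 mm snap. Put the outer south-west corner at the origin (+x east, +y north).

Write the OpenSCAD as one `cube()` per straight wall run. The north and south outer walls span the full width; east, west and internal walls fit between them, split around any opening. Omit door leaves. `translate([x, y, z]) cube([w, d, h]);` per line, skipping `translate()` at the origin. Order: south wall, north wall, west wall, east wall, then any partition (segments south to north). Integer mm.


cube([7000, 200, 2600]);
translate([0, 2800, 0]) cube([7000, 200, 2600]);
translate([0, 200, 0]) cube([200, 2600, 2600]);
translate([6800, 200, 0]) cube([200, 2600, 2600]);


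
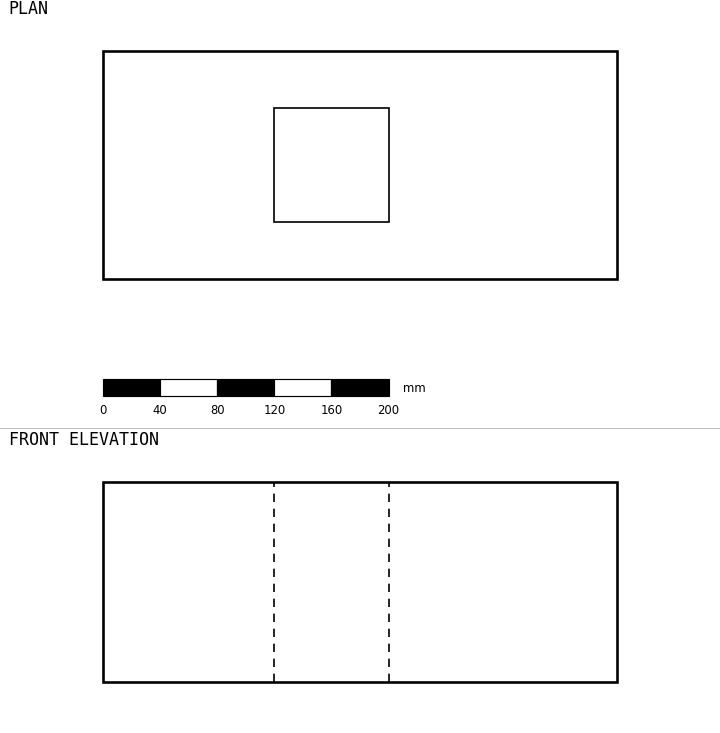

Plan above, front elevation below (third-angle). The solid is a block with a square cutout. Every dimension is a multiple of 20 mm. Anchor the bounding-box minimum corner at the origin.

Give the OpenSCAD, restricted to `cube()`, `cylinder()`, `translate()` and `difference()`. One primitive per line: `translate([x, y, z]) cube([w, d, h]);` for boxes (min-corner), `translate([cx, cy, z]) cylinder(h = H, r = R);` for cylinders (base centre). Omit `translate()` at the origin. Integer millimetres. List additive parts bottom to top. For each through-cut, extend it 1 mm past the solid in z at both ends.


difference() {
  cube([360, 160, 140]);
  translate([120, 40, -1]) cube([80, 80, 142]);
}


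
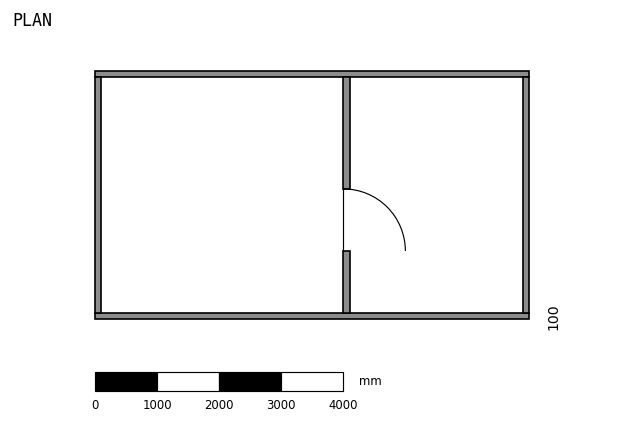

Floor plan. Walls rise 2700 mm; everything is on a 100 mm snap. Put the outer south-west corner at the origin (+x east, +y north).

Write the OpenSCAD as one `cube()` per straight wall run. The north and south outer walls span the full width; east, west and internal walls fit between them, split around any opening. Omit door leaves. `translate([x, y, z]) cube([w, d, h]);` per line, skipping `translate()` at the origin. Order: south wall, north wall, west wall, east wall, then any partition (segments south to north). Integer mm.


cube([7000, 100, 2700]);
translate([0, 3900, 0]) cube([7000, 100, 2700]);
translate([0, 100, 0]) cube([100, 3800, 2700]);
translate([6900, 100, 0]) cube([100, 3800, 2700]);
translate([4000, 100, 0]) cube([100, 1000, 2700]);
translate([4000, 2100, 0]) cube([100, 1800, 2700]);


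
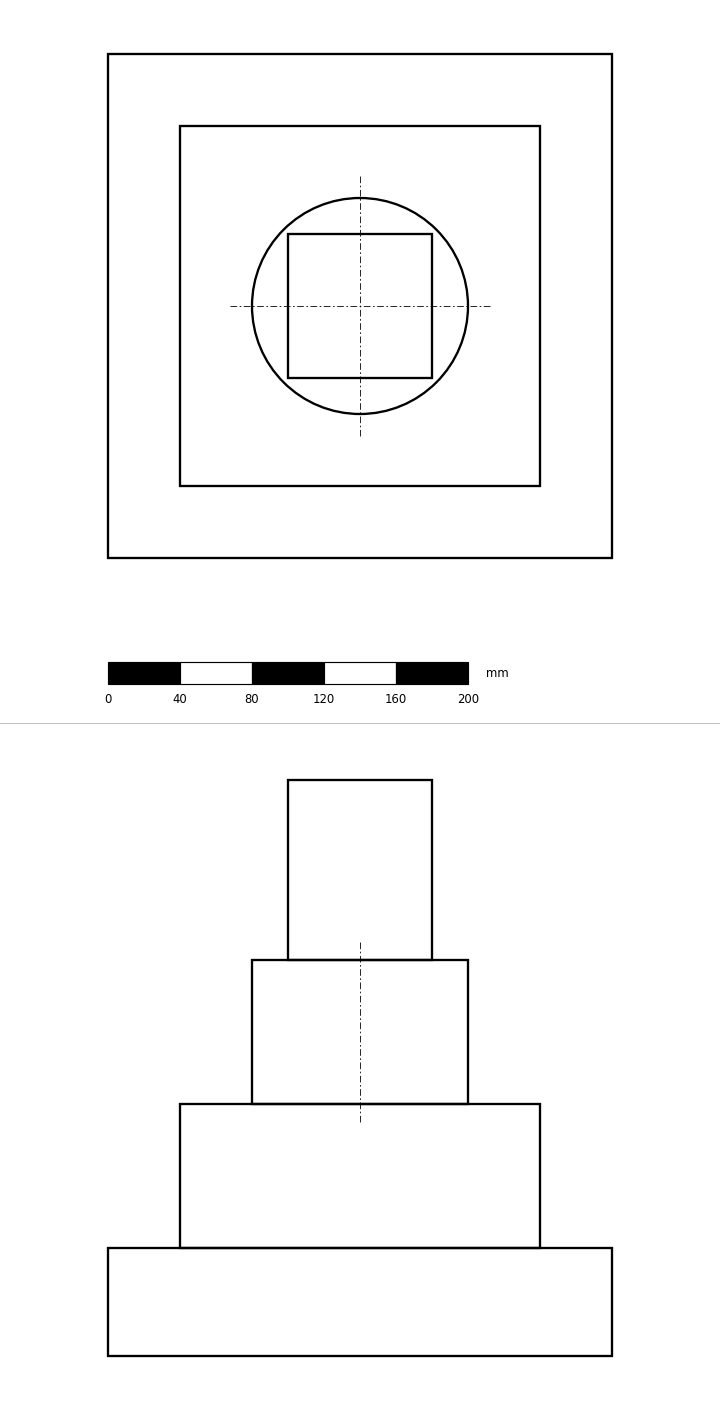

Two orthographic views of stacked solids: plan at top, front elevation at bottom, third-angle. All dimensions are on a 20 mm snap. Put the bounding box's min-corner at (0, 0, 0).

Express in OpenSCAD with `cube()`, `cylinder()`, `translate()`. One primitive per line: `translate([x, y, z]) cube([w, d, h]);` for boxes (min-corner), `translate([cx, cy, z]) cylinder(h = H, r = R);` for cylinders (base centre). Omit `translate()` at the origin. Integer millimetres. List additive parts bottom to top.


cube([280, 280, 60]);
translate([40, 40, 60]) cube([200, 200, 80]);
translate([140, 140, 140]) cylinder(h = 80, r = 60);
translate([100, 100, 220]) cube([80, 80, 100]);
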